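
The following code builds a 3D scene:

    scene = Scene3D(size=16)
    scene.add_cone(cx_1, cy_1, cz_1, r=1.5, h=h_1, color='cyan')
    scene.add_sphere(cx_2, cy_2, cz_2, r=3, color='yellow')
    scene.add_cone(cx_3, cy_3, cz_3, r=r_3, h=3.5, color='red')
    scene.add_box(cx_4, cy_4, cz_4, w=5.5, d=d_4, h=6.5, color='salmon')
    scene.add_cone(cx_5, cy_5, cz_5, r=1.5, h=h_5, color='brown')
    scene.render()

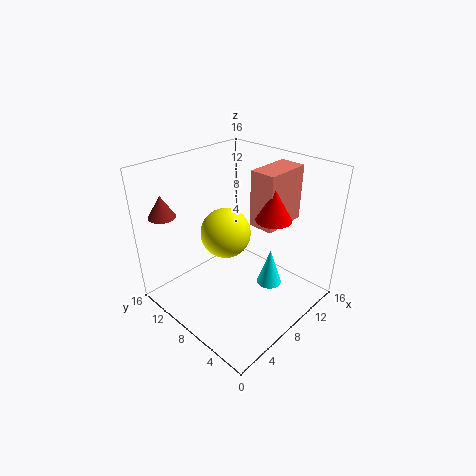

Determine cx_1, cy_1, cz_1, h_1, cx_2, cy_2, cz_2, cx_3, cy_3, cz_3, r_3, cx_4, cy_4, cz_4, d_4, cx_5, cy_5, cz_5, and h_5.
cx_1 = 11.5, cy_1 = 6, cz_1 = 1, h_1 = 4.5, cx_2 = 9, cy_2 = 11, cz_2 = 7, cx_3 = 11, cy_3 = 5.5, cz_3 = 10, r_3 = 2, cx_4 = 10.5, cy_4 = 5.5, cz_4 = 8.5, d_4 = 3, cx_5 = 2.5, cy_5 = 14, cz_5 = 10.5, h_5 = 2.5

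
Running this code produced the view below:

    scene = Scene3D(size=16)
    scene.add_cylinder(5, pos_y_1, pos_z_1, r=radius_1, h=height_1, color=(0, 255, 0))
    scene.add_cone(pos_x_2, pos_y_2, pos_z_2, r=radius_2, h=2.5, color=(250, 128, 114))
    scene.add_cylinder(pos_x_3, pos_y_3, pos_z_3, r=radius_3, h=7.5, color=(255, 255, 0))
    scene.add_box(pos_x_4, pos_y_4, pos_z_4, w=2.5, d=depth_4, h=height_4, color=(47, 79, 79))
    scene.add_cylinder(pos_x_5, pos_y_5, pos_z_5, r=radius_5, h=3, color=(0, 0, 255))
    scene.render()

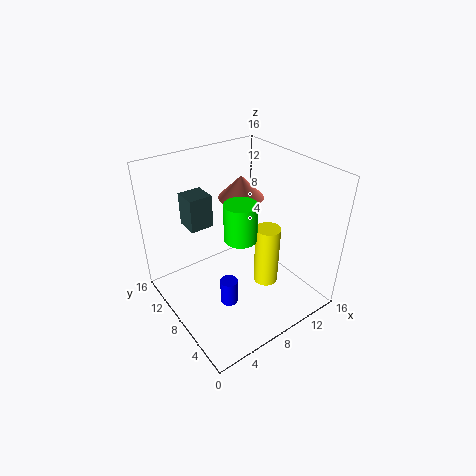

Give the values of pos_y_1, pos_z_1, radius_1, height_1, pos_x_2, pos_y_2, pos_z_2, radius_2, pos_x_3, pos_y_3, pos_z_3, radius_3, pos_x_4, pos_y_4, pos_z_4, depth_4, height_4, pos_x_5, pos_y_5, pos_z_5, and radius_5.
pos_y_1 = 3.5, pos_z_1 = 11.5, radius_1 = 1.5, height_1 = 3.5, pos_x_2 = 9.5, pos_y_2 = 9.5, pos_z_2 = 12, radius_2 = 2.5, pos_x_3 = 12, pos_y_3 = 7.5, pos_z_3 = 0.5, radius_3 = 1.5, pos_x_4 = 3, pos_y_4 = 9, pos_z_4 = 10, depth_4 = 2.5, height_4 = 3.5, pos_x_5 = 6, pos_y_5 = 7, pos_z_5 = 0.5, radius_5 = 1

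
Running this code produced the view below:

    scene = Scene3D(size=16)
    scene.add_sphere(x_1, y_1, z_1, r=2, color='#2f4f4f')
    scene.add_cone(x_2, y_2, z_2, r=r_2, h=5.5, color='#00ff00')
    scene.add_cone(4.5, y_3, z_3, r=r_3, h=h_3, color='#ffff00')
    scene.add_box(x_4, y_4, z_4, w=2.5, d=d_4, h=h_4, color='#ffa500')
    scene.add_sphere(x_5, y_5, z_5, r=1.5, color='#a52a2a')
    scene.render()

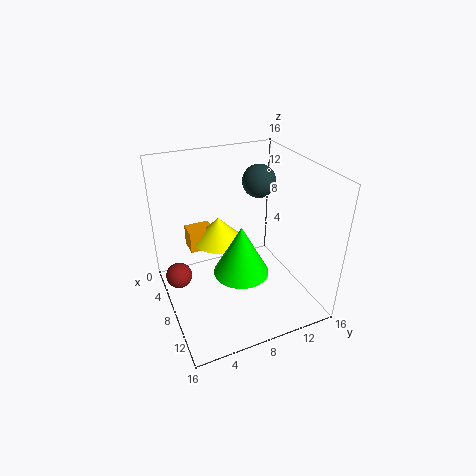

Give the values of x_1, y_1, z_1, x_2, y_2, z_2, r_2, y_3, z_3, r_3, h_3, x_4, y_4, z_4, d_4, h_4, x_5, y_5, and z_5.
x_1 = 4; y_1 = 12.5; z_1 = 12.5; x_2 = 10; y_2 = 7.5; z_2 = 5; r_2 = 3; y_3 = 7; z_3 = 6; r_3 = 3; h_3 = 3; x_4 = 2; y_4 = 3.5; z_4 = 5; d_4 = 3; h_4 = 2.5; x_5 = 5.5; y_5 = 1.5; z_5 = 3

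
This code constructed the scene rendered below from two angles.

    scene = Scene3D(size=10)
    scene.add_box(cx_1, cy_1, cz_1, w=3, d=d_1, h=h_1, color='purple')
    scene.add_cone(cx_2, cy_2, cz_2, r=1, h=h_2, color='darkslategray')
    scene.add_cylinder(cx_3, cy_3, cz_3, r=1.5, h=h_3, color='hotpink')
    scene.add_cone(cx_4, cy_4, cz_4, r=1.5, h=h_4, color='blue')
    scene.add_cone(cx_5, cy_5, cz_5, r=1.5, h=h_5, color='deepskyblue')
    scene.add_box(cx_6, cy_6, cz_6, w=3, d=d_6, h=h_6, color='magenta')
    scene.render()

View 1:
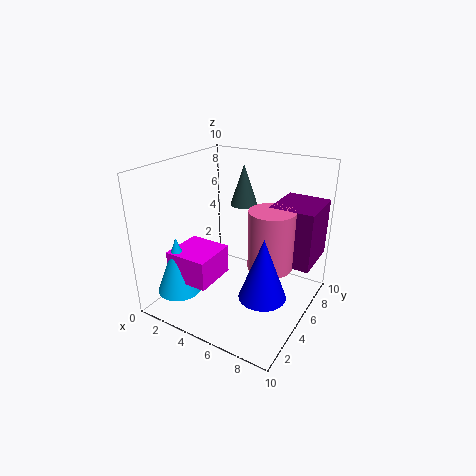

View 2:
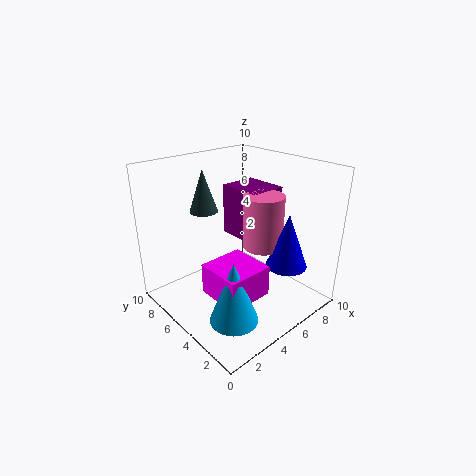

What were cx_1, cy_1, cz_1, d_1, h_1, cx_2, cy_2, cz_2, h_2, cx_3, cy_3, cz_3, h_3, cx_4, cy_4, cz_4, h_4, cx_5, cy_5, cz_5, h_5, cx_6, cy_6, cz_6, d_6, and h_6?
cx_1 = 7; cy_1 = 5.5; cz_1 = 3.5; d_1 = 3.5; h_1 = 4; cx_2 = 4; cy_2 = 7.5; cz_2 = 6.5; h_2 = 3; cx_3 = 7.5; cy_3 = 5; cz_3 = 3.5; h_3 = 4; cx_4 = 8; cy_4 = 3; cz_4 = 2.5; h_4 = 4; cx_5 = 2; cy_5 = 2; cz_5 = 1.5; h_5 = 4; cx_6 = 1.5; cy_6 = 1.5; cz_6 = 2.5; d_6 = 3; h_6 = 2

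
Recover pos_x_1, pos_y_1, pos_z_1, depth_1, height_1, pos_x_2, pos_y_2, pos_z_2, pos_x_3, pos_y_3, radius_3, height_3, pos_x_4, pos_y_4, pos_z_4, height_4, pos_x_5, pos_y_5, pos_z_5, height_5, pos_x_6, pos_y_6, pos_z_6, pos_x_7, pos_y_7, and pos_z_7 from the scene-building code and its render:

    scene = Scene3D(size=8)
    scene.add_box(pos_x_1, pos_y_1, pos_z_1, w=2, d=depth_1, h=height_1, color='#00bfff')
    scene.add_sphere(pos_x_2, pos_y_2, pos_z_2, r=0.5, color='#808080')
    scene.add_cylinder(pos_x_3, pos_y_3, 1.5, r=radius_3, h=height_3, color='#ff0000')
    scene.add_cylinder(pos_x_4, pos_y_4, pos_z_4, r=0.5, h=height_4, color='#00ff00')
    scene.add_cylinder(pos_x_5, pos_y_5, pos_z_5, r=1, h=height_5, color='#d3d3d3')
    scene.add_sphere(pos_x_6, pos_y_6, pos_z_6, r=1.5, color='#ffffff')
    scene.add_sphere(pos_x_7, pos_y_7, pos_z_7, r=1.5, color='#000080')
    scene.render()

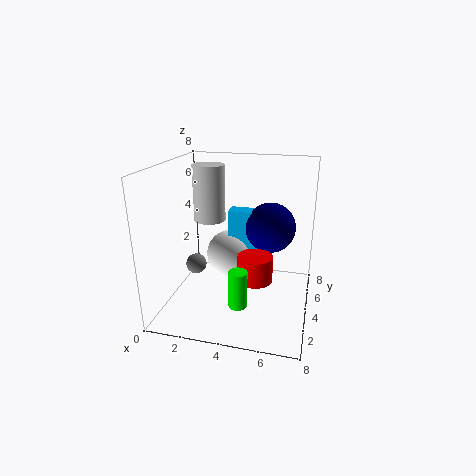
pos_x_1 = 3, pos_y_1 = 5.5, pos_z_1 = 2, depth_1 = 1, height_1 = 3, pos_x_2 = 2.5, pos_y_2 = 1.5, pos_z_2 = 3.5, pos_x_3 = 5, pos_y_3 = 4, radius_3 = 1, height_3 = 1.5, pos_x_4 = 4.5, pos_y_4 = 2, pos_z_4 = 1, height_4 = 2, pos_x_5 = 1.5, pos_y_5 = 6.5, pos_z_5 = 4, height_5 = 3.5, pos_x_6 = 3, pos_y_6 = 6, pos_z_6 = 2, pos_x_7 = 5.5, pos_y_7 = 6, pos_z_7 = 4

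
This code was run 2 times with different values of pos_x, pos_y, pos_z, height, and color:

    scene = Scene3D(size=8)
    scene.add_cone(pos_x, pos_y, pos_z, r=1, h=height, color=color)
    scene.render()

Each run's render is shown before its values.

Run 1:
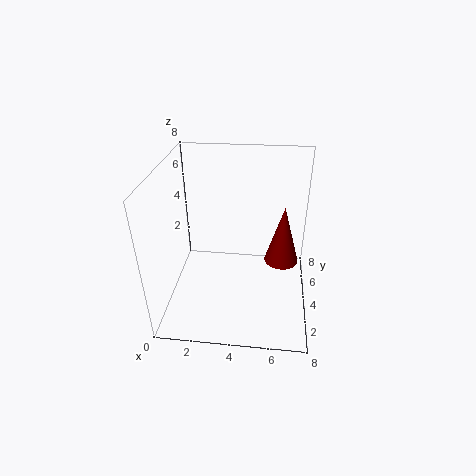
pos_x = 6.5, pos_y = 5, pos_z = 2, height = 3.5, color = 'maroon'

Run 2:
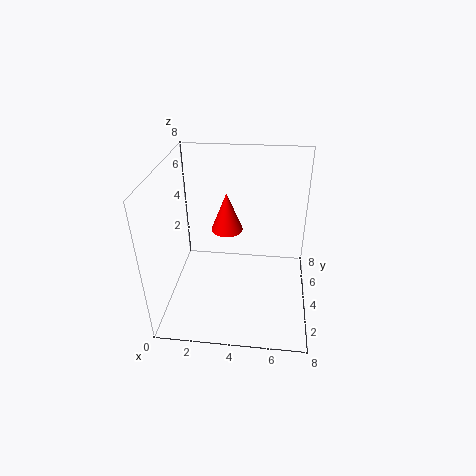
pos_x = 3, pos_y = 6.5, pos_z = 3, height = 2.5, color = 'red'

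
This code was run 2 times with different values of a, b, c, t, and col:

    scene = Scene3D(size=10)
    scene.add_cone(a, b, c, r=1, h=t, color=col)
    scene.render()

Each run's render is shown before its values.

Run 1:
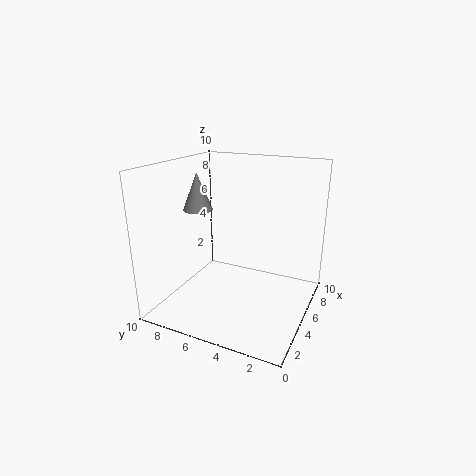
a = 4; b = 7.5; c = 7; t = 2.5; col = 'gray'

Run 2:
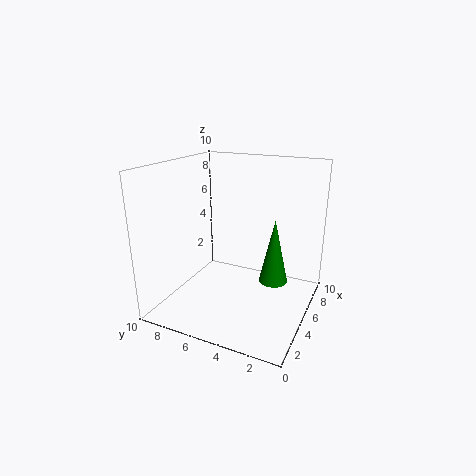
a = 5.5; b = 2.5; c = 2; t = 4.5; col = 'green'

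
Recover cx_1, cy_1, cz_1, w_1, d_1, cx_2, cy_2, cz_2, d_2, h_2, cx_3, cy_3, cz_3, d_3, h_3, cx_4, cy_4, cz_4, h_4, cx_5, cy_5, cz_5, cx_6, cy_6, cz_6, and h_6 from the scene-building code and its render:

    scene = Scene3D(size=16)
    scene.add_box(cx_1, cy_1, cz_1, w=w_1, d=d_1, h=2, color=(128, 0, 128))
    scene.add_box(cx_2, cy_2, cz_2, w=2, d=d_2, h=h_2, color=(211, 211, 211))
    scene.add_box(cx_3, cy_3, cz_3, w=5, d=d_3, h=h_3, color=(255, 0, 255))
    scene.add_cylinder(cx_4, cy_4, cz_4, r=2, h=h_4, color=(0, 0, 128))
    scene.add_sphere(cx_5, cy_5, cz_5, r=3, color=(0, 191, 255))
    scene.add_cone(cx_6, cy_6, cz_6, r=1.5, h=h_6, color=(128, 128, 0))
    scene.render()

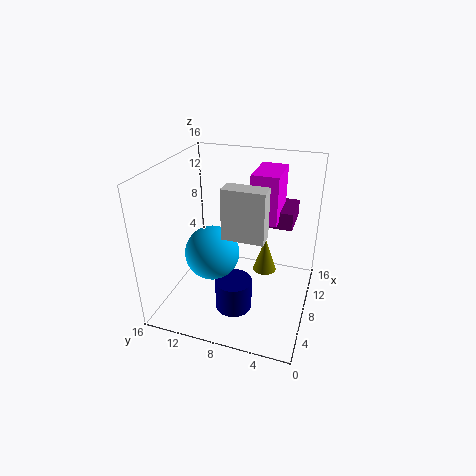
cx_1 = 10.5; cy_1 = 2.5; cz_1 = 8.5; w_1 = 4.5; d_1 = 5; cx_2 = 5.5; cy_2 = 4.5; cz_2 = 9; d_2 = 4.5; h_2 = 5.5; cx_3 = 9; cy_3 = 4; cz_3 = 9.5; d_3 = 3; h_3 = 5.5; cx_4 = 5; cy_4 = 7.5; cz_4 = 1; h_4 = 3.5; cx_5 = 6.5; cy_5 = 10.5; cz_5 = 6.5; cx_6 = 13; cy_6 = 6; cz_6 = 1; h_6 = 4.5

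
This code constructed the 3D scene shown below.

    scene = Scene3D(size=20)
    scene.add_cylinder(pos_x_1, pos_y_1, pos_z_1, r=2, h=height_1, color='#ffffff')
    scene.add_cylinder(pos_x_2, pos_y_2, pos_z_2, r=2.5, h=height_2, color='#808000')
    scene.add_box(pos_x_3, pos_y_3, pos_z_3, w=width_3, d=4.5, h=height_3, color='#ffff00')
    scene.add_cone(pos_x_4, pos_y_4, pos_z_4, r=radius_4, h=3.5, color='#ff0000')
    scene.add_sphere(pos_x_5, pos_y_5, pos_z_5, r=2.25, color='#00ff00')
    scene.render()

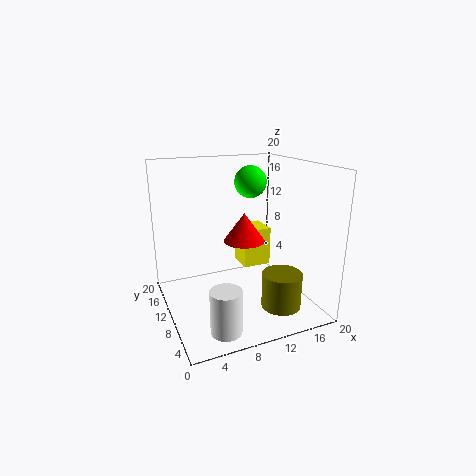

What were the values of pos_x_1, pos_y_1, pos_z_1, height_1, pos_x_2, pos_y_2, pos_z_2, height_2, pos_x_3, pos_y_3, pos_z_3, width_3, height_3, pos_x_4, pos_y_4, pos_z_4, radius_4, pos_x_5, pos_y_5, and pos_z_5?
pos_x_1 = 5.5, pos_y_1 = 3.25, pos_z_1 = 0.5, height_1 = 5.75, pos_x_2 = 12.75, pos_y_2 = 2.5, pos_z_2 = 3, height_2 = 4.5, pos_x_3 = 13.5, pos_y_3 = 15, pos_z_3 = 2.5, width_3 = 4.5, height_3 = 6.25, pos_x_4 = 8.75, pos_y_4 = 5.25, pos_z_4 = 11.5, radius_4 = 2.5, pos_x_5 = 12.75, pos_y_5 = 12, pos_z_5 = 17.25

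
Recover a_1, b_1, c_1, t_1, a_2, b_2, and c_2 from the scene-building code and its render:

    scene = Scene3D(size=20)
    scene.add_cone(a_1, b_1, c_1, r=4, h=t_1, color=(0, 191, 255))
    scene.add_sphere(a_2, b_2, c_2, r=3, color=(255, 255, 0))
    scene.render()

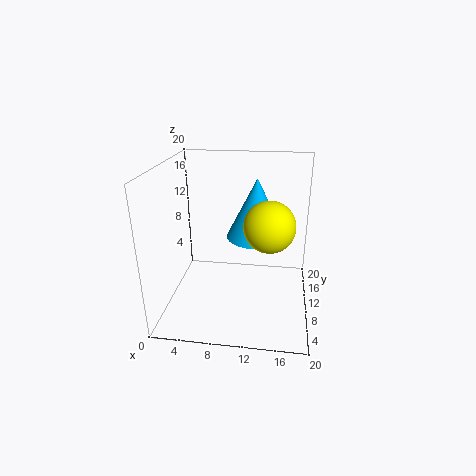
a_1 = 12.5, b_1 = 10, c_1 = 10.5, t_1 = 8, a_2 = 14.5, b_2 = 4, c_2 = 14.5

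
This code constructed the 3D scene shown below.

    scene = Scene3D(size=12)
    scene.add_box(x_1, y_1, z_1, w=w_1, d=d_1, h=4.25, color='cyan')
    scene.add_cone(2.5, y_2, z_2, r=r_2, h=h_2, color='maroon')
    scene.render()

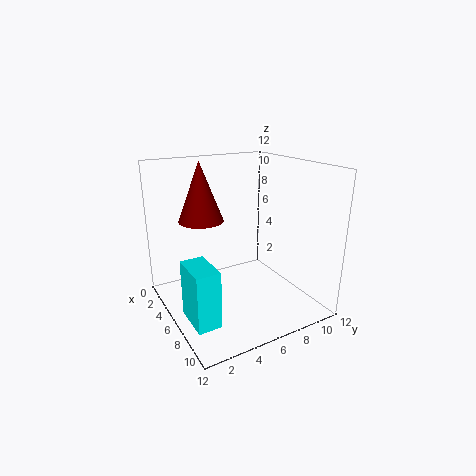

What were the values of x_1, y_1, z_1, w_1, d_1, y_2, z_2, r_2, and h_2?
x_1 = 7.75
y_1 = 0.25
z_1 = 1.75
w_1 = 3
d_1 = 1.75
y_2 = 4.25
z_2 = 6.75
r_2 = 2
h_2 = 5.25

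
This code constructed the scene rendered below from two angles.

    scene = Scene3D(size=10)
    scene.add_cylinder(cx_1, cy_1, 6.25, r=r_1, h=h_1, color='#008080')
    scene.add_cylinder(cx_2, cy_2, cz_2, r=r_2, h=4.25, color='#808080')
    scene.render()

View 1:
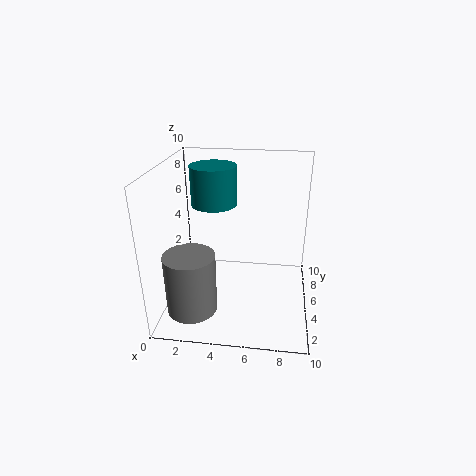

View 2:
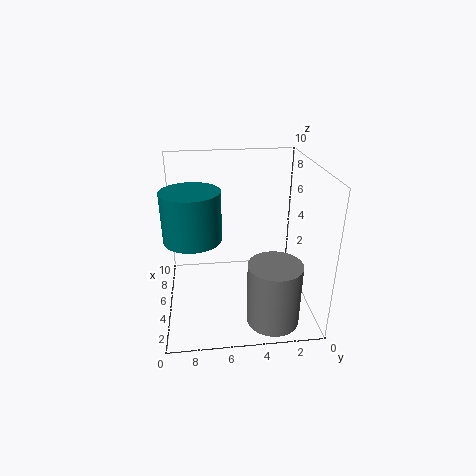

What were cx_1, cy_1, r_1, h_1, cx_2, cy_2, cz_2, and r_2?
cx_1 = 2.75, cy_1 = 8, r_1 = 1.75, h_1 = 3, cx_2 = 2, cy_2 = 3, cz_2 = 0.25, r_2 = 1.75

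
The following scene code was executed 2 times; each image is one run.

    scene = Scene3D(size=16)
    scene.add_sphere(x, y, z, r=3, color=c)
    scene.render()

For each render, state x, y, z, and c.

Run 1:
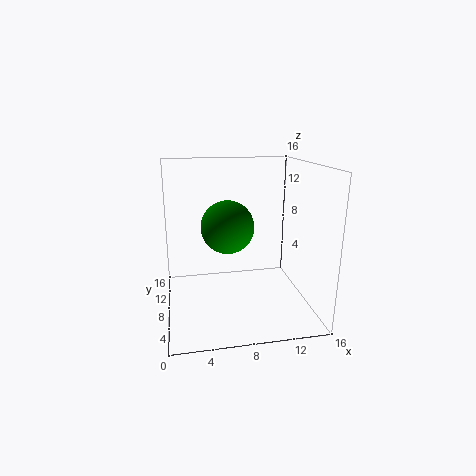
x = 7
y = 9
z = 9
c = 'green'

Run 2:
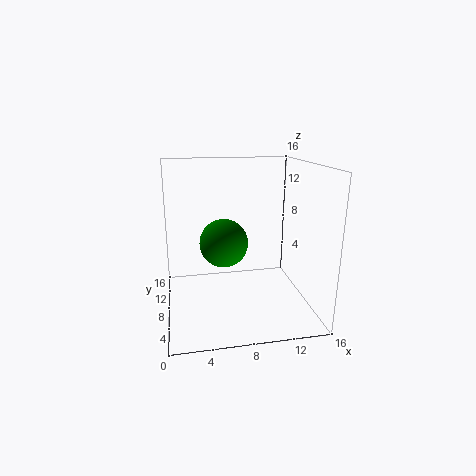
x = 7
y = 12
z = 6
c = 'green'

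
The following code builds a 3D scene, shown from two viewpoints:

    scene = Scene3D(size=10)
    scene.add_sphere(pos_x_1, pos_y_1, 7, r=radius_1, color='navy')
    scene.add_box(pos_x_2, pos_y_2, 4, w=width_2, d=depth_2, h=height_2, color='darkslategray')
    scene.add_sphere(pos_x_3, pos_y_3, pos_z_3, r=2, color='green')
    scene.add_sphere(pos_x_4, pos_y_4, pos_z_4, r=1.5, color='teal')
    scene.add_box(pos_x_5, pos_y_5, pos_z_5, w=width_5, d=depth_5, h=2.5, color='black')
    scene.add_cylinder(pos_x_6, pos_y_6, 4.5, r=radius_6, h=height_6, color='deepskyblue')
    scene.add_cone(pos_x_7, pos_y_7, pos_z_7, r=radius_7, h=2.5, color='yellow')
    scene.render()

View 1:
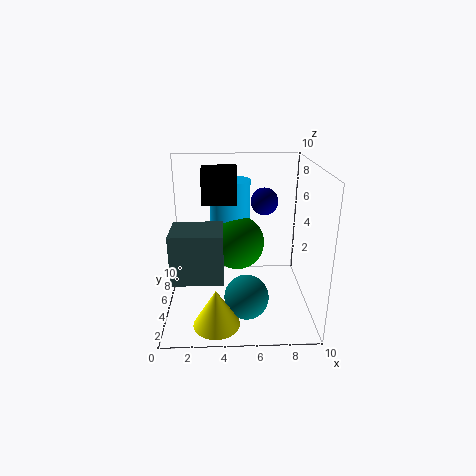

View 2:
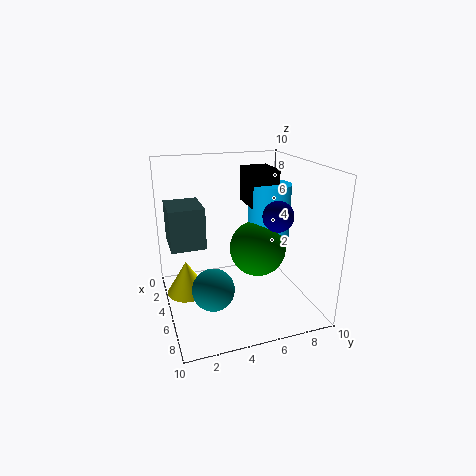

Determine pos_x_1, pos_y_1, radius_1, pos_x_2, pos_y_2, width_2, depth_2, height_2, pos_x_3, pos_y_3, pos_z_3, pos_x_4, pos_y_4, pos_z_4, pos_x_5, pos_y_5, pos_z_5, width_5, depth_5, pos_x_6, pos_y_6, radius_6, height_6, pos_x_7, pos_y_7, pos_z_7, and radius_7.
pos_x_1 = 7
pos_y_1 = 7
radius_1 = 1
pos_x_2 = 1
pos_y_2 = 0.5
width_2 = 3
depth_2 = 2.5
height_2 = 3
pos_x_3 = 5
pos_y_3 = 6.5
pos_z_3 = 4
pos_x_4 = 5.5
pos_y_4 = 3
pos_z_4 = 1.5
pos_x_5 = 2.5
pos_y_5 = 6
pos_z_5 = 7
width_5 = 2.5
depth_5 = 2
pos_x_6 = 4.5
pos_y_6 = 7.5
radius_6 = 1.5
height_6 = 4
pos_x_7 = 3.5
pos_y_7 = 1.5
pos_z_7 = 0.5
radius_7 = 1.5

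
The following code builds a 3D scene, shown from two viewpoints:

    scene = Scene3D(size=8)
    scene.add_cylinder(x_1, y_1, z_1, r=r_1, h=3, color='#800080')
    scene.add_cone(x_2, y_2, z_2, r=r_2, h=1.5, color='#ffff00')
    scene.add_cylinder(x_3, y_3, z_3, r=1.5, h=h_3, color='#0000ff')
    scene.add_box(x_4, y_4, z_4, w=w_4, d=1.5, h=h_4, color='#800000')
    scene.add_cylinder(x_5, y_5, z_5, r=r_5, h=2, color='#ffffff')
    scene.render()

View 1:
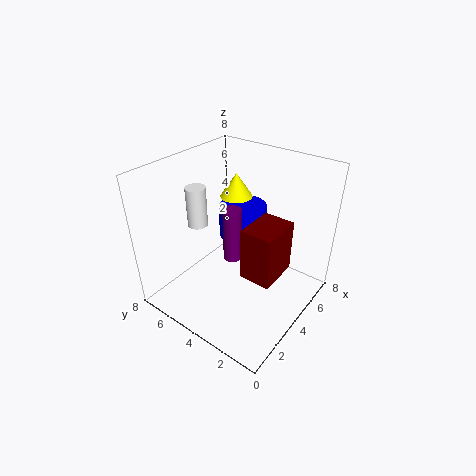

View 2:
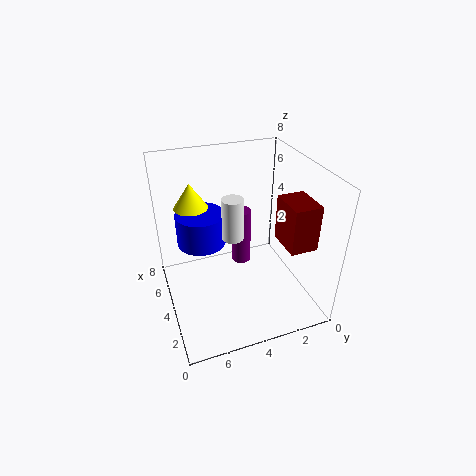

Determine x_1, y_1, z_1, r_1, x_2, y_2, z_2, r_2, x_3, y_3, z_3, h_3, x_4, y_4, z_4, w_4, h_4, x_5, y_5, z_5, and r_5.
x_1 = 3.5; y_1 = 4; z_1 = 3; r_1 = 0.5; x_2 = 6.5; y_2 = 6; z_2 = 5; r_2 = 1; x_3 = 6.5; y_3 = 5.5; z_3 = 2.5; h_3 = 2; x_4 = 1.5; y_4 = 0.5; z_4 = 4; w_4 = 2; h_4 = 2.5; x_5 = 2; y_5 = 5; z_5 = 5.5; r_5 = 0.5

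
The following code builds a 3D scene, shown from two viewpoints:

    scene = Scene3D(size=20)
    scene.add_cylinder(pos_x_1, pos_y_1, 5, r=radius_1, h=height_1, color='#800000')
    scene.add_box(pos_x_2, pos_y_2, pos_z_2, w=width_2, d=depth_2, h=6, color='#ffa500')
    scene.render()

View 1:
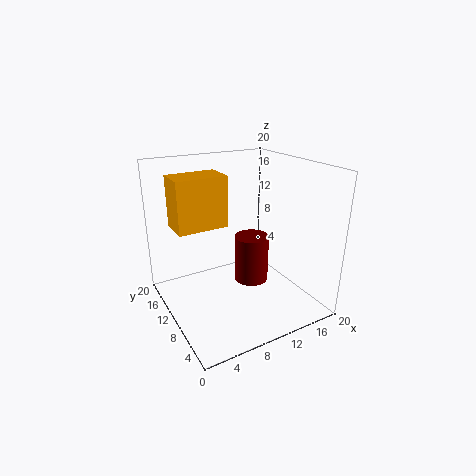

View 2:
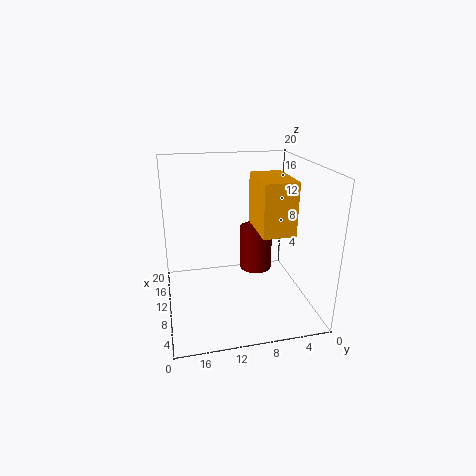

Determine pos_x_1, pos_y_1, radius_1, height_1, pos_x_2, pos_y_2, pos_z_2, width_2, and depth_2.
pos_x_1 = 10.5, pos_y_1 = 7.25, radius_1 = 2.25, height_1 = 6.25, pos_x_2 = 0.25, pos_y_2 = 5.75, pos_z_2 = 14, width_2 = 6, depth_2 = 3.75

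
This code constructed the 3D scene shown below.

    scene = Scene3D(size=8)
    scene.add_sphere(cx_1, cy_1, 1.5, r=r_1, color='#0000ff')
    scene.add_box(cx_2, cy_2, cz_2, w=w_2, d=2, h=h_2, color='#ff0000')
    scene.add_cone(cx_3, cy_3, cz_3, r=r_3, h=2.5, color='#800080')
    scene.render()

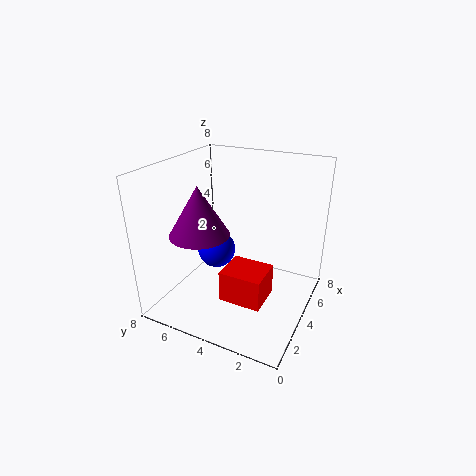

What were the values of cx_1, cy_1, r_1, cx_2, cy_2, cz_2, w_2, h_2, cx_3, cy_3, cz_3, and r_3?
cx_1 = 6.25
cy_1 = 6.75
r_1 = 1.25
cx_2 = 0.5
cy_2 = 1.25
cz_2 = 2.5
w_2 = 1.75
h_2 = 1.5
cx_3 = 1.75
cy_3 = 5
cz_3 = 5
r_3 = 1.5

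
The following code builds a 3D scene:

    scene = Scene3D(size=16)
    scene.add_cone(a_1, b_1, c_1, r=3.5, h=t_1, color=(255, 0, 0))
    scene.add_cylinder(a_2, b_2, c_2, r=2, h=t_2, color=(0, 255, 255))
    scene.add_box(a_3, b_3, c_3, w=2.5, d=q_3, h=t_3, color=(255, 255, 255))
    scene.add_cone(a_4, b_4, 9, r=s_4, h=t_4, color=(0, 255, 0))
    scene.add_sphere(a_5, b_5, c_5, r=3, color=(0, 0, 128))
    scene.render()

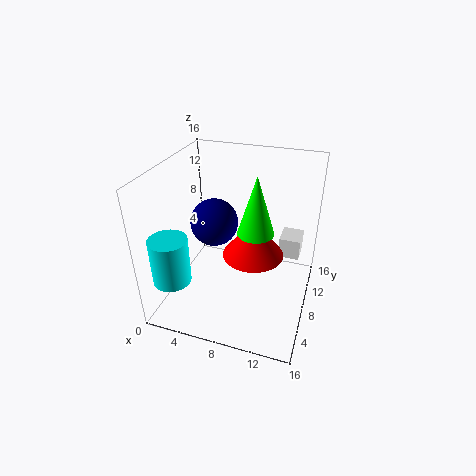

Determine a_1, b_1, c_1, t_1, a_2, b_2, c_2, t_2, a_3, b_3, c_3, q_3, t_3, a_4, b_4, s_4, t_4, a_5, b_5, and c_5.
a_1 = 9.5
b_1 = 9
c_1 = 5.5
t_1 = 4.5
a_2 = 2.5
b_2 = 2.5
c_2 = 5
t_2 = 5
a_3 = 12
b_3 = 11.5
c_3 = 4
q_3 = 3
t_3 = 2.5
a_4 = 10
b_4 = 8
s_4 = 2
t_4 = 6.5
a_5 = 3.5
b_5 = 12
c_5 = 7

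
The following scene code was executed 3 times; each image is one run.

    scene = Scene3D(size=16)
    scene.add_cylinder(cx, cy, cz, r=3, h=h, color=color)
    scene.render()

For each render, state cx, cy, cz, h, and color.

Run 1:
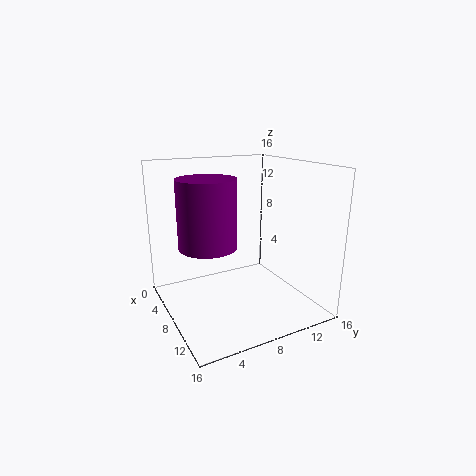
cx = 9, cy = 4, cz = 8, h = 7, color = 'purple'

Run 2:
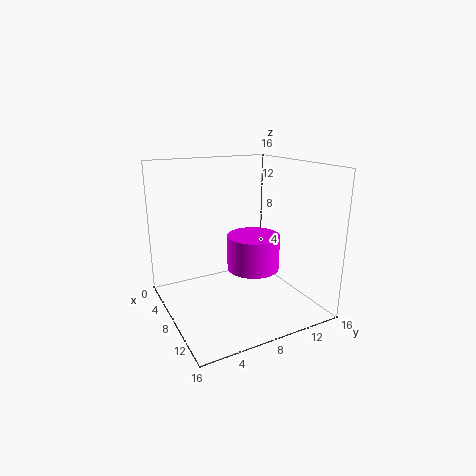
cx = 8, cy = 10, cz = 4, h = 4, color = 'magenta'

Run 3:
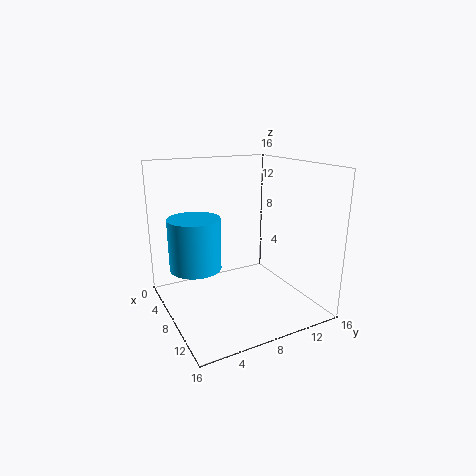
cx = 5, cy = 4, cz = 4, h = 6, color = 'deepskyblue'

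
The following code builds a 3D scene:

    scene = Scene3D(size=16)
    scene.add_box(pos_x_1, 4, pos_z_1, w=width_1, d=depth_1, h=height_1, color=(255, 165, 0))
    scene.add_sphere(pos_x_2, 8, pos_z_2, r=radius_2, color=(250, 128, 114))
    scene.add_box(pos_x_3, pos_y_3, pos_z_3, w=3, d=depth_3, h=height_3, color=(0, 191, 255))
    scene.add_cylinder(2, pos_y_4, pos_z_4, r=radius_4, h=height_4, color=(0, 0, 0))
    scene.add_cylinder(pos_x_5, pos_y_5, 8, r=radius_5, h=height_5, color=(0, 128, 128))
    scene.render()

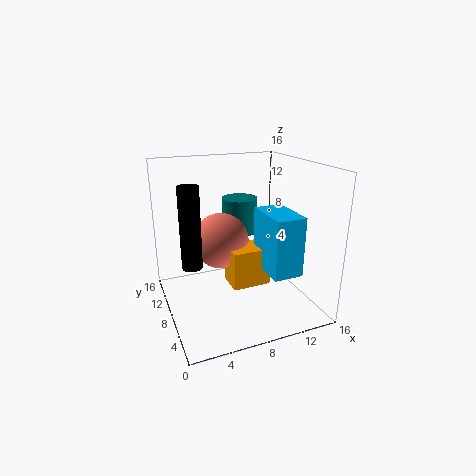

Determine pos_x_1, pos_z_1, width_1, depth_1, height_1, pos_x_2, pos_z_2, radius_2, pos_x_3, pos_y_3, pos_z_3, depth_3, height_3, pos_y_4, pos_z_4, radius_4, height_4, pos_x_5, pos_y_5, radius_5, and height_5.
pos_x_1 = 6; pos_z_1 = 4; width_1 = 4; depth_1 = 3; height_1 = 4; pos_x_2 = 6; pos_z_2 = 8; radius_2 = 3; pos_x_3 = 9; pos_y_3 = 1; pos_z_3 = 6; depth_3 = 5; height_3 = 6; pos_y_4 = 5; pos_z_4 = 7; radius_4 = 1; height_4 = 8; pos_x_5 = 9; pos_y_5 = 10; radius_5 = 2; height_5 = 4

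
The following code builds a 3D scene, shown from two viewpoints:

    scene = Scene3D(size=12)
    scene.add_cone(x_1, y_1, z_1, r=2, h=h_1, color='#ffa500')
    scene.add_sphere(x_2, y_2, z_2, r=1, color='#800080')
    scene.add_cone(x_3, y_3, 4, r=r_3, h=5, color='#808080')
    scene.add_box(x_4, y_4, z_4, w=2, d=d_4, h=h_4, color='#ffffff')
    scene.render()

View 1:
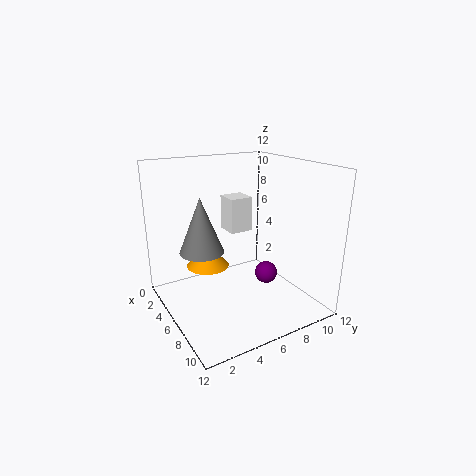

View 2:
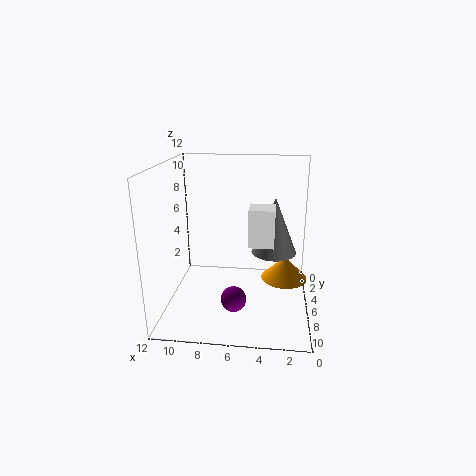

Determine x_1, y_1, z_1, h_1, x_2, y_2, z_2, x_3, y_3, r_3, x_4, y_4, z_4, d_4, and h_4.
x_1 = 2
y_1 = 5
z_1 = 2
h_1 = 2
x_2 = 6
y_2 = 9
z_2 = 2
x_3 = 3
y_3 = 4
r_3 = 2
x_4 = 3
y_4 = 6
z_4 = 6
d_4 = 2
h_4 = 3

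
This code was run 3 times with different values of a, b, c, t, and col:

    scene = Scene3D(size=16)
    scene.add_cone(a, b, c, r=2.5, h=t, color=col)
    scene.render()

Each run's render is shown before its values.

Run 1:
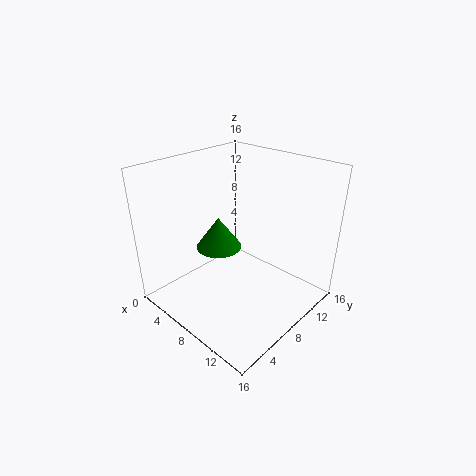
a = 6.5, b = 6.5, c = 7, t = 3.5, col = 'green'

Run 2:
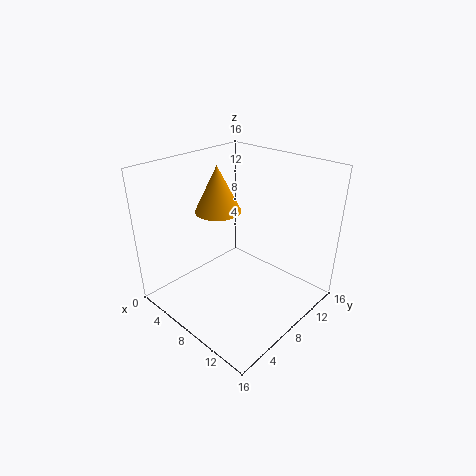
a = 6, b = 7, c = 11, t = 5, col = 'orange'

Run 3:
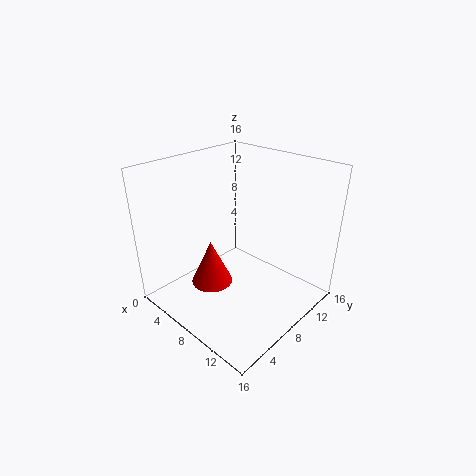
a = 4.5, b = 7, c = 1, t = 5.5, col = 'red'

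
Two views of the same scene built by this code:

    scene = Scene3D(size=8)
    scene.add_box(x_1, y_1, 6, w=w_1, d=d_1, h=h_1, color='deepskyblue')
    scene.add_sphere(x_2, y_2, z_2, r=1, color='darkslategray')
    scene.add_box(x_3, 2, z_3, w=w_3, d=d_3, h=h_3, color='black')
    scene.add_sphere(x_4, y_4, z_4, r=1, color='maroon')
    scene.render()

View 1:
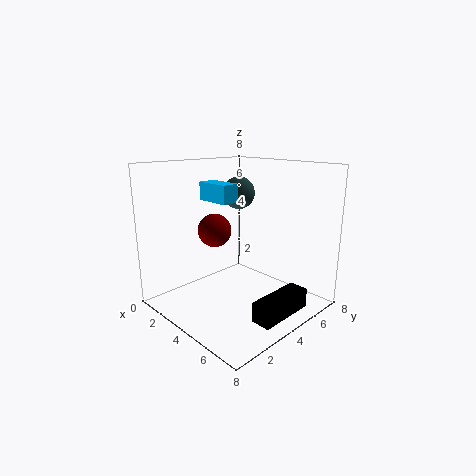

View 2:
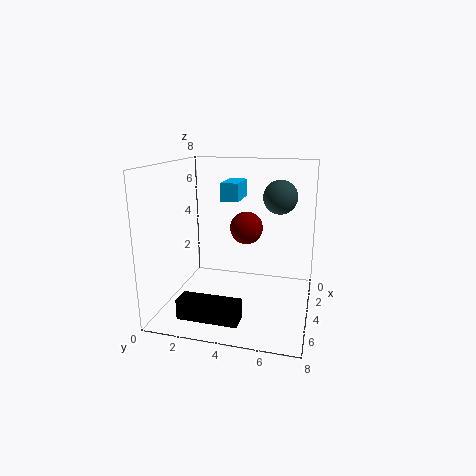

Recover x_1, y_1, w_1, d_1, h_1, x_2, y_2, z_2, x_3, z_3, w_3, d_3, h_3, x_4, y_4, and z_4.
x_1 = 2; y_1 = 3; w_1 = 2; d_1 = 1; h_1 = 1; x_2 = 2; y_2 = 6; z_2 = 6; x_3 = 7; z_3 = 1; w_3 = 1; d_3 = 3; h_3 = 1; x_4 = 2; y_4 = 4; z_4 = 4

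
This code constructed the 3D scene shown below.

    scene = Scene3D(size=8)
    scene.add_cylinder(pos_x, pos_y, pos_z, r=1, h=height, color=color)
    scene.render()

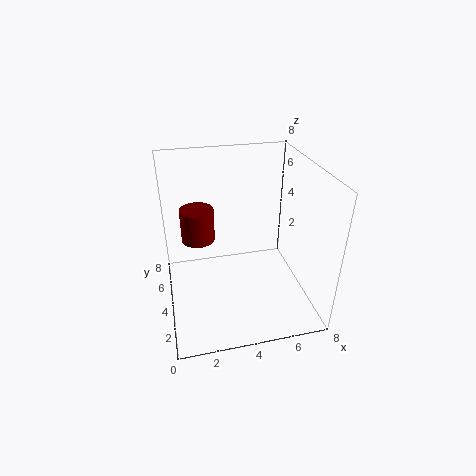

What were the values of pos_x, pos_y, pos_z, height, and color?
pos_x = 2; pos_y = 6; pos_z = 3; height = 2; color = 'maroon'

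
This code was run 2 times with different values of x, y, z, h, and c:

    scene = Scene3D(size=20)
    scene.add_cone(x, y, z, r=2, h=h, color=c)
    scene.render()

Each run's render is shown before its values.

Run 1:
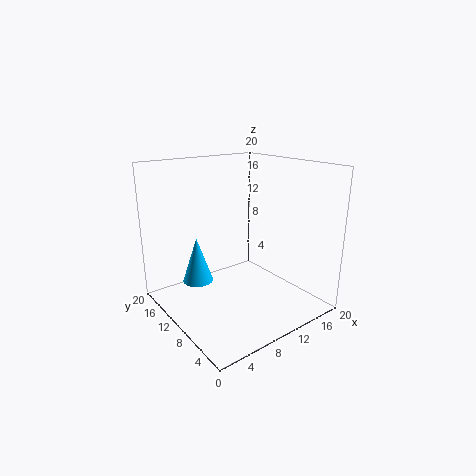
x = 4
y = 11
z = 5
h = 6
c = 'deepskyblue'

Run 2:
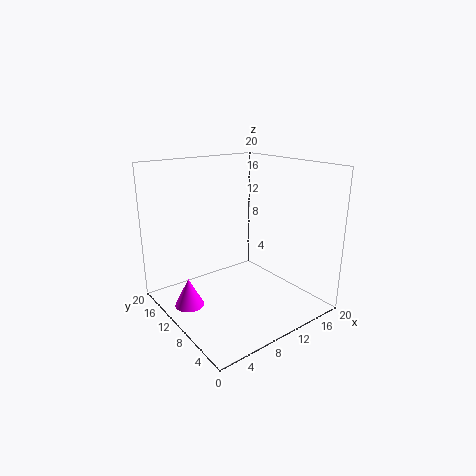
x = 3
y = 12
z = 1
h = 4
c = 'magenta'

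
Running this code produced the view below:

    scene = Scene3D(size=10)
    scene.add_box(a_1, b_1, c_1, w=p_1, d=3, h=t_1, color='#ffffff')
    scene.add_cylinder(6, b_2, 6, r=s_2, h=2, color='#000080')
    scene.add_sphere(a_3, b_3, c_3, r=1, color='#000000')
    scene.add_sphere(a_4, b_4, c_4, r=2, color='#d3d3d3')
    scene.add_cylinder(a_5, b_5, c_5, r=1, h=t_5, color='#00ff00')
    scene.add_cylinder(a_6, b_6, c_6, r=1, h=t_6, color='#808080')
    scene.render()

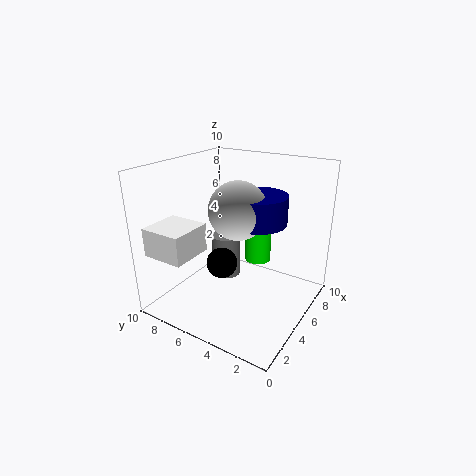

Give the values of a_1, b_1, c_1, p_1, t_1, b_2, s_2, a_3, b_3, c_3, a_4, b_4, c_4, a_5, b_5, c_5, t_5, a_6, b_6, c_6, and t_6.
a_1 = 1
b_1 = 7
c_1 = 4
p_1 = 3
t_1 = 2
b_2 = 4
s_2 = 2
a_3 = 3
b_3 = 5
c_3 = 4
a_4 = 5
b_4 = 5
c_4 = 7
a_5 = 8
b_5 = 5
c_5 = 2
t_5 = 3
a_6 = 5
b_6 = 6
c_6 = 2
t_6 = 3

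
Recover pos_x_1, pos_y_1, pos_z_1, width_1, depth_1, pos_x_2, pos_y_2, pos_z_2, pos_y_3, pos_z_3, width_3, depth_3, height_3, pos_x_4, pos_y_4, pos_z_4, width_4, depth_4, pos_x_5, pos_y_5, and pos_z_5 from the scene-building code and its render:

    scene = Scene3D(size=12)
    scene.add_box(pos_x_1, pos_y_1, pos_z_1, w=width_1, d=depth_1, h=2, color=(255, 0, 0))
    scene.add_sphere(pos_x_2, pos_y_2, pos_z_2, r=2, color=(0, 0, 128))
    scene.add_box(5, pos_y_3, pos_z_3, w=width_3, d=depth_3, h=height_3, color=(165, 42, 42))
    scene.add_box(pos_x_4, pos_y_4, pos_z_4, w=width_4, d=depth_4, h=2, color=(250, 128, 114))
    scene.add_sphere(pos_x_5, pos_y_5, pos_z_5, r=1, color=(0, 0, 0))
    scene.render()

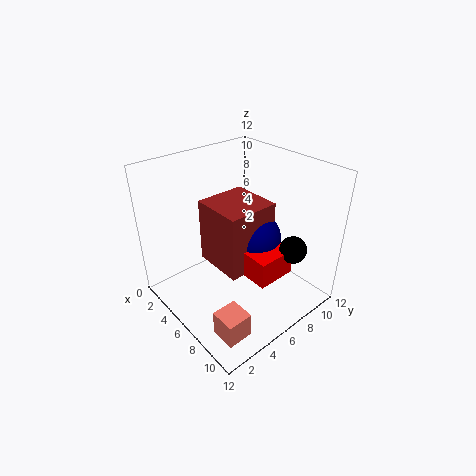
pos_x_1 = 9; pos_y_1 = 4; pos_z_1 = 5; width_1 = 2; depth_1 = 3; pos_x_2 = 8; pos_y_2 = 6; pos_z_2 = 7; pos_y_3 = 3; pos_z_3 = 5; width_3 = 4; depth_3 = 4; height_3 = 5; pos_x_4 = 9; pos_y_4 = 1; pos_z_4 = 1; width_4 = 2; depth_4 = 2; pos_x_5 = 11; pos_y_5 = 7; pos_z_5 = 7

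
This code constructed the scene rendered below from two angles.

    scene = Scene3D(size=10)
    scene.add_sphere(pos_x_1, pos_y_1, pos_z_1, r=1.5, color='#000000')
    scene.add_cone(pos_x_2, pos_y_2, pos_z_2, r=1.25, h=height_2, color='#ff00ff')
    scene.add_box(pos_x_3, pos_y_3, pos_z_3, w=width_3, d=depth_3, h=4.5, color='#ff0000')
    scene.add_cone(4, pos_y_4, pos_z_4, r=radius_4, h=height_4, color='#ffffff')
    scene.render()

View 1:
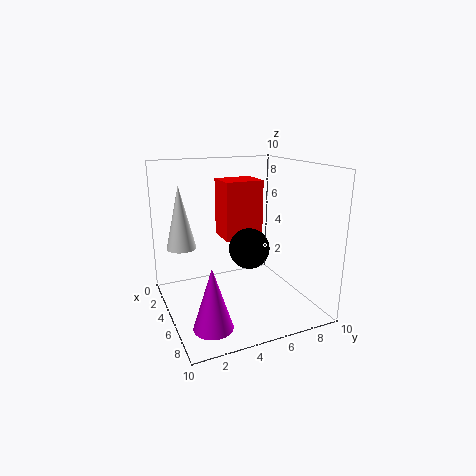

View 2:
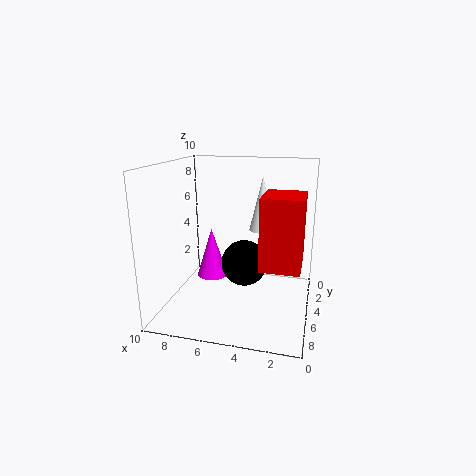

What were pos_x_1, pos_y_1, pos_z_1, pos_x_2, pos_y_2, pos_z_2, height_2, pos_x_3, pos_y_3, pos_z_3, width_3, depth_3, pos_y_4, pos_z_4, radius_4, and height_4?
pos_x_1 = 4.25, pos_y_1 = 6.25, pos_z_1 = 3.75, pos_x_2 = 8, pos_y_2 = 2, pos_z_2 = 0.5, height_2 = 4, pos_x_3 = 0.5, pos_y_3 = 5, pos_z_3 = 4, width_3 = 2.5, depth_3 = 3, pos_y_4 = 1.25, pos_z_4 = 4.5, radius_4 = 1, height_4 = 4.25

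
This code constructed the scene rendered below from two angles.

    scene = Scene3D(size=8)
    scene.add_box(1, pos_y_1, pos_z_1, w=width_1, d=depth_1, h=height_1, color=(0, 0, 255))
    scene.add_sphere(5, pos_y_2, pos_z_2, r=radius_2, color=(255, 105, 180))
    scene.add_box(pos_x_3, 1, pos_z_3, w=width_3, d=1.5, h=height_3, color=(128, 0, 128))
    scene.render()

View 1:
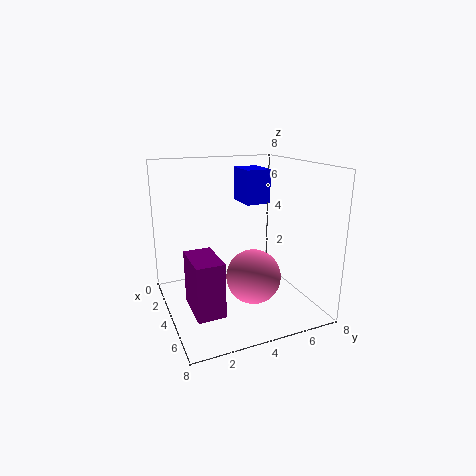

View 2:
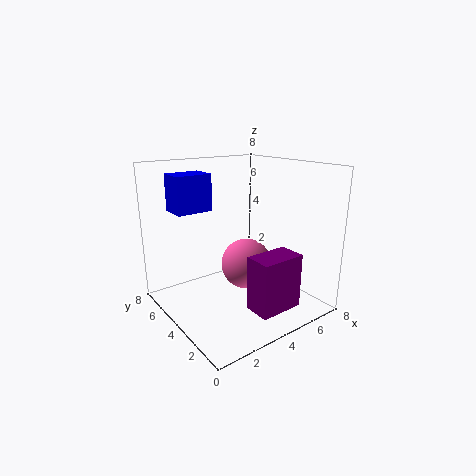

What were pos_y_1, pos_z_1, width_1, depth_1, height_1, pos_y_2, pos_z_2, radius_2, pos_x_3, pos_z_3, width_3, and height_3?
pos_y_1 = 5; pos_z_1 = 5.5; width_1 = 2; depth_1 = 1.5; height_1 = 2; pos_y_2 = 4.5; pos_z_2 = 2; radius_2 = 1.5; pos_x_3 = 3.5; pos_z_3 = 0.5; width_3 = 2.5; height_3 = 3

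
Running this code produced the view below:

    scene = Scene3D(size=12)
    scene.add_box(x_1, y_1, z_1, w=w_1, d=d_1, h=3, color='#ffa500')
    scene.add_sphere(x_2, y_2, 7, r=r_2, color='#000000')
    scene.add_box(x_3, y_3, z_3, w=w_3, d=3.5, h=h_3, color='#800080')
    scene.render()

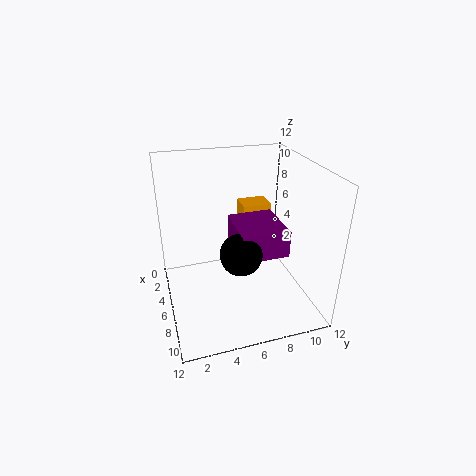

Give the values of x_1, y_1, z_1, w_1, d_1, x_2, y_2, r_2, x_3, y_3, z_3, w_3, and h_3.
x_1 = 2.5; y_1 = 7; z_1 = 5; w_1 = 2; d_1 = 2.5; x_2 = 10; y_2 = 5; r_2 = 1.5; x_3 = 6.5; y_3 = 5; z_3 = 6.5; w_3 = 4; h_3 = 2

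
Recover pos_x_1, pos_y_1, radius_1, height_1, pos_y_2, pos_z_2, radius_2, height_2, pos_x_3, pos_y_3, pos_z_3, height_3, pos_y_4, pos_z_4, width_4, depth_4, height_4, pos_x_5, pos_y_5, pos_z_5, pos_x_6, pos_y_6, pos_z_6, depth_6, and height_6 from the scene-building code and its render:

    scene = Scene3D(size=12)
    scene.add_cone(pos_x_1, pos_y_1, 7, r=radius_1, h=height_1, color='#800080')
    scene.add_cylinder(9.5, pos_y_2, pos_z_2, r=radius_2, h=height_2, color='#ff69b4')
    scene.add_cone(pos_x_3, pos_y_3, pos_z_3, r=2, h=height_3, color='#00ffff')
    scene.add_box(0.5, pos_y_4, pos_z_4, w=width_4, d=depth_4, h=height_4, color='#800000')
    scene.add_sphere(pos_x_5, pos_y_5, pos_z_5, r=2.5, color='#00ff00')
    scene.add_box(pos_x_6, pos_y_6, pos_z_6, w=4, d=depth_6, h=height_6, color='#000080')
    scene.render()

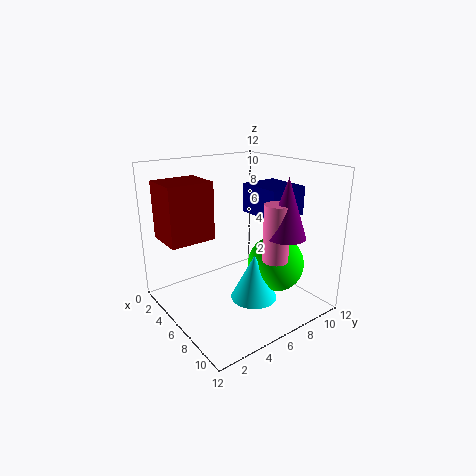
pos_x_1 = 10, pos_y_1 = 7.5, radius_1 = 1.5, height_1 = 4.5, pos_y_2 = 7, pos_z_2 = 5, radius_2 = 1, height_2 = 4.5, pos_x_3 = 7, pos_y_3 = 7, pos_z_3 = 0.5, height_3 = 4, pos_y_4 = 1, pos_z_4 = 5.5, width_4 = 3.5, depth_4 = 4, height_4 = 5, pos_x_5 = 7, pos_y_5 = 9.5, pos_z_5 = 3, pos_x_6 = 4, pos_y_6 = 8, pos_z_6 = 7.5, depth_6 = 3.5, height_6 = 2.5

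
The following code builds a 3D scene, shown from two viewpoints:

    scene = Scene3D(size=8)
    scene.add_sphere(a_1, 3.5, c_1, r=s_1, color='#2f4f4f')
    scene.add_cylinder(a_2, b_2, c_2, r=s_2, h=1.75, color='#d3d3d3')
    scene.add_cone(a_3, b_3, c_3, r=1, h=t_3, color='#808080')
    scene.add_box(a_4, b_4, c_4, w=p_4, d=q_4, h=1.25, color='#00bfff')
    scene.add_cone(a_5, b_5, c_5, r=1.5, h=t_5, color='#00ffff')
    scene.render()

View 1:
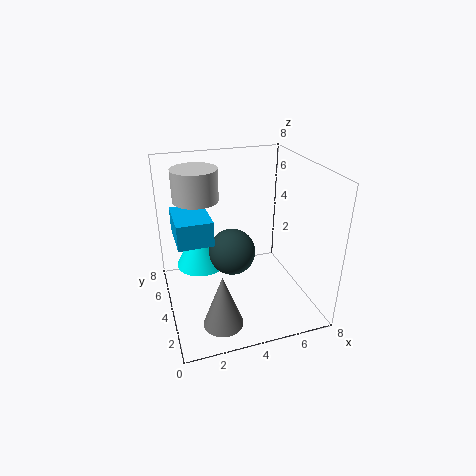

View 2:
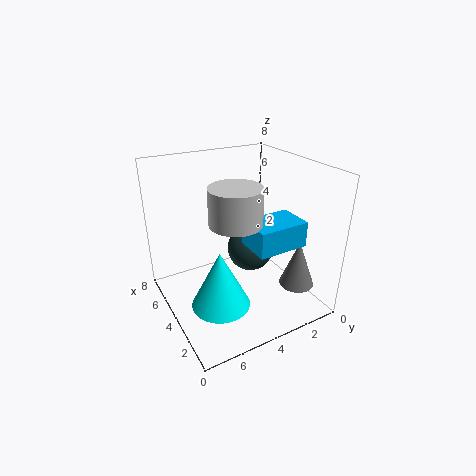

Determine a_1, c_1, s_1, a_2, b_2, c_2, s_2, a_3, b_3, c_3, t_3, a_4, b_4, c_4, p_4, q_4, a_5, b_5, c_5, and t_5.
a_1 = 3.5
c_1 = 3.5
s_1 = 1.25
a_2 = 2
b_2 = 5.25
c_2 = 6
s_2 = 1.25
a_3 = 2.25
b_3 = 1
c_3 = 1
t_3 = 2.75
a_4 = 0.5
b_4 = 2.25
c_4 = 4.75
p_4 = 1.75
q_4 = 2.5
a_5 = 2.25
b_5 = 6
c_5 = 1.5
t_5 = 3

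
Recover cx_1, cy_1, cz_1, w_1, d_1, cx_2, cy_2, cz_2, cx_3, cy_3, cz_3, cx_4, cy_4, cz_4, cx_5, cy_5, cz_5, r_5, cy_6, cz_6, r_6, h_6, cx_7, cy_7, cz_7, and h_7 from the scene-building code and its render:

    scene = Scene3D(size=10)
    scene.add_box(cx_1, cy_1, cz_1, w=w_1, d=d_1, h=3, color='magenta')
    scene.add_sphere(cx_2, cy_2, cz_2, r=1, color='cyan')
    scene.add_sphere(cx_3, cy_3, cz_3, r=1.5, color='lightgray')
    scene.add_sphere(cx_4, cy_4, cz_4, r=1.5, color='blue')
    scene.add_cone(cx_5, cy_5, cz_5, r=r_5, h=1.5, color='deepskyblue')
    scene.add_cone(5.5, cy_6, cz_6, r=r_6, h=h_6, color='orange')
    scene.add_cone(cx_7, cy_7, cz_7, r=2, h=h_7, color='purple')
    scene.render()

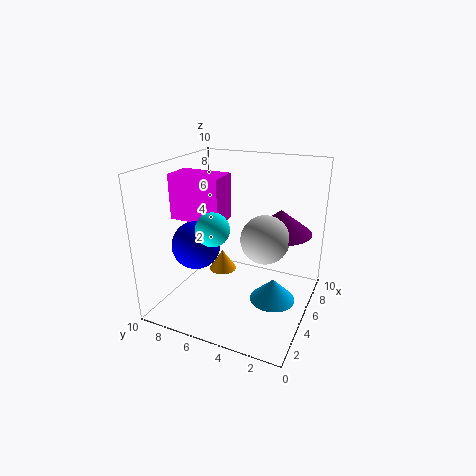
cx_1 = 3, cy_1 = 5.5, cz_1 = 6.5, w_1 = 2, d_1 = 3.5, cx_2 = 1.5, cy_2 = 5, cz_2 = 7, cx_3 = 3.5, cy_3 = 2.5, cz_3 = 6, cx_4 = 2, cy_4 = 6.5, cz_4 = 5.5, cx_5 = 4, cy_5 = 2, cz_5 = 1.5, r_5 = 1.5, cy_6 = 6.5, cz_6 = 2, r_6 = 1, h_6 = 1.5, cx_7 = 5, cy_7 = 2, cz_7 = 6, h_7 = 1.5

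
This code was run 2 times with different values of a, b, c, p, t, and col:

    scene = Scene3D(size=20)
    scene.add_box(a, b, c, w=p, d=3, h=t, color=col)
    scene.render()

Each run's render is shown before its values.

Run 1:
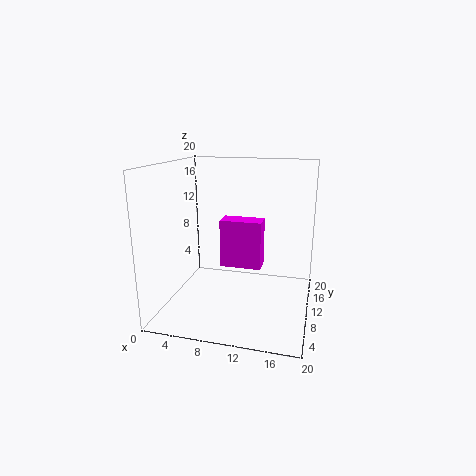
a = 7
b = 11
c = 5
p = 6
t = 7
col = 'magenta'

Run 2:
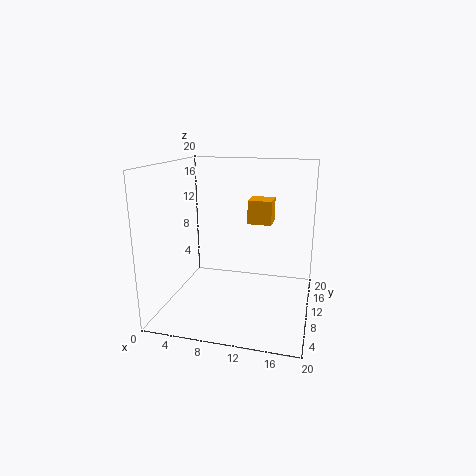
a = 12
b = 7
c = 13
p = 3
t = 3
col = 'orange'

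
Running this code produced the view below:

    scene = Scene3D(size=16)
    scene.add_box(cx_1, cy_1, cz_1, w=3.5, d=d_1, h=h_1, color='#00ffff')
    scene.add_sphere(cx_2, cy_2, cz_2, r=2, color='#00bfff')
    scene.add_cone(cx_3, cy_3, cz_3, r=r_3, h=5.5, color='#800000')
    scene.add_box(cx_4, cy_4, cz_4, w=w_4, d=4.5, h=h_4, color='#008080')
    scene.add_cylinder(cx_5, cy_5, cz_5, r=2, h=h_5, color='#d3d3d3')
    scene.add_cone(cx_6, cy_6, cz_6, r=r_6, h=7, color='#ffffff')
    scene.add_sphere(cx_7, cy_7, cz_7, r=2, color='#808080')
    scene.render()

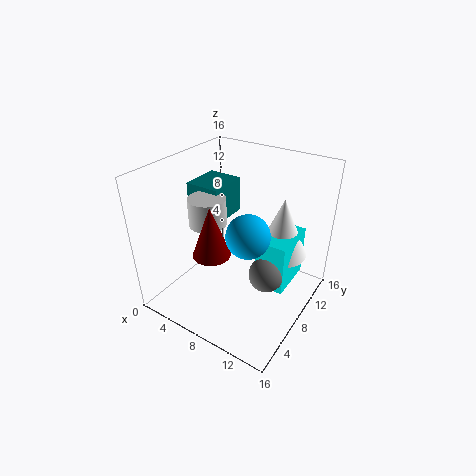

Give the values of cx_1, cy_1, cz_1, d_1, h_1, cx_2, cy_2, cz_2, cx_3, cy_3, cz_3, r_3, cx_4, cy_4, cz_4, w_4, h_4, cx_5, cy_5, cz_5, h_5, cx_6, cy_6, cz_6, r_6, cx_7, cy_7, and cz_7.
cx_1 = 10
cy_1 = 8.5
cz_1 = 2
d_1 = 5.5
h_1 = 6
cx_2 = 12
cy_2 = 3.5
cz_2 = 12
cx_3 = 7
cy_3 = 4.5
cz_3 = 7.5
r_3 = 2
cx_4 = 2
cy_4 = 7
cz_4 = 9.5
w_4 = 4
h_4 = 4
cx_5 = 5.5
cy_5 = 6
cz_5 = 10
h_5 = 3
cx_6 = 11.5
cy_6 = 12
cz_6 = 5
r_6 = 3
cx_7 = 11.5
cy_7 = 8.5
cz_7 = 4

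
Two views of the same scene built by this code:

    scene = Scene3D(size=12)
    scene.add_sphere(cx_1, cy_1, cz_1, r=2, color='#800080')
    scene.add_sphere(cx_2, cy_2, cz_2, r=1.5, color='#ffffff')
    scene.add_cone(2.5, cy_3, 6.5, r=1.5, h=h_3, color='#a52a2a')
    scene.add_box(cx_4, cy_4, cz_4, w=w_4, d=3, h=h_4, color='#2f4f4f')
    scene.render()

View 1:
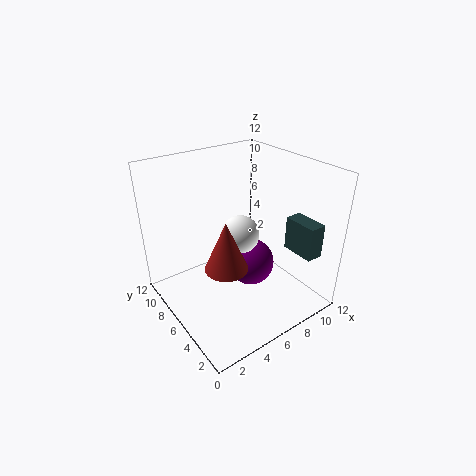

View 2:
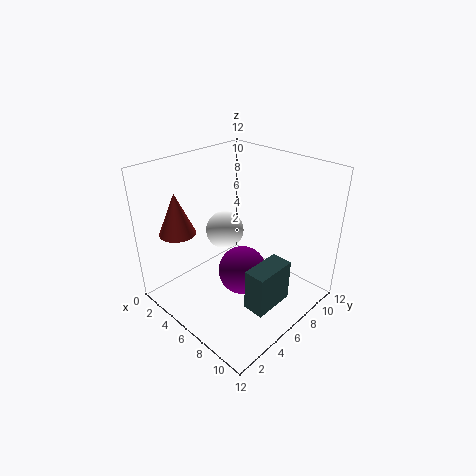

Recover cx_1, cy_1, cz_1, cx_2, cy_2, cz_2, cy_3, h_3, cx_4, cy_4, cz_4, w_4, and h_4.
cx_1 = 7; cy_1 = 5.5; cz_1 = 3.5; cx_2 = 5.5; cy_2 = 5; cz_2 = 7; cy_3 = 2.5; h_3 = 3.5; cx_4 = 10.5; cy_4 = 2; cz_4 = 4; w_4 = 1.5; h_4 = 3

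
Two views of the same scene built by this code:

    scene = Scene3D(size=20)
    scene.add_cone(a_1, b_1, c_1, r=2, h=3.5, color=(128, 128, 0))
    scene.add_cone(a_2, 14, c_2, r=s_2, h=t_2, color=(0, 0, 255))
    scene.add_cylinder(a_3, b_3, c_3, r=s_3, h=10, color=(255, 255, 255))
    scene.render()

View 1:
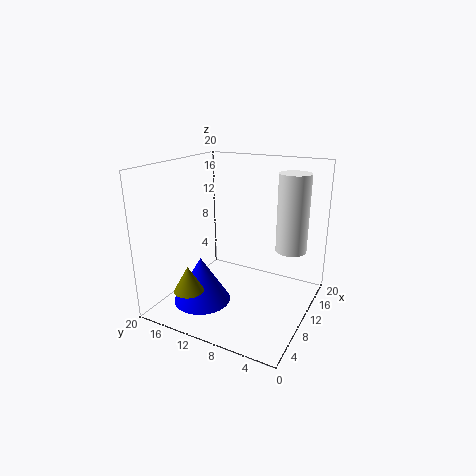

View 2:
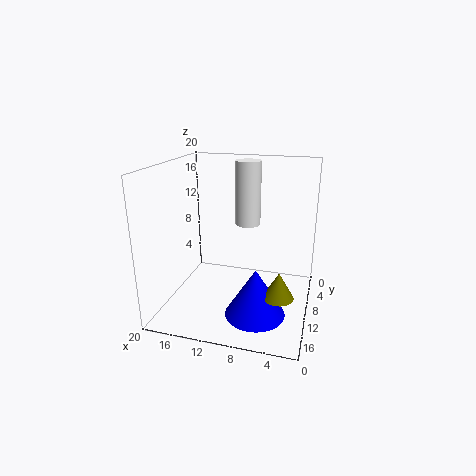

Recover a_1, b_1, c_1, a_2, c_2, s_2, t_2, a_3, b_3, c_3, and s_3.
a_1 = 3.5
b_1 = 14
c_1 = 4
a_2 = 6.5
c_2 = 1
s_2 = 4
t_2 = 6.5
a_3 = 10.5
b_3 = 2.5
c_3 = 9.5
s_3 = 2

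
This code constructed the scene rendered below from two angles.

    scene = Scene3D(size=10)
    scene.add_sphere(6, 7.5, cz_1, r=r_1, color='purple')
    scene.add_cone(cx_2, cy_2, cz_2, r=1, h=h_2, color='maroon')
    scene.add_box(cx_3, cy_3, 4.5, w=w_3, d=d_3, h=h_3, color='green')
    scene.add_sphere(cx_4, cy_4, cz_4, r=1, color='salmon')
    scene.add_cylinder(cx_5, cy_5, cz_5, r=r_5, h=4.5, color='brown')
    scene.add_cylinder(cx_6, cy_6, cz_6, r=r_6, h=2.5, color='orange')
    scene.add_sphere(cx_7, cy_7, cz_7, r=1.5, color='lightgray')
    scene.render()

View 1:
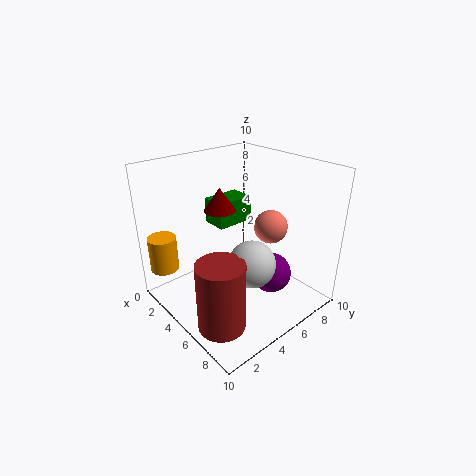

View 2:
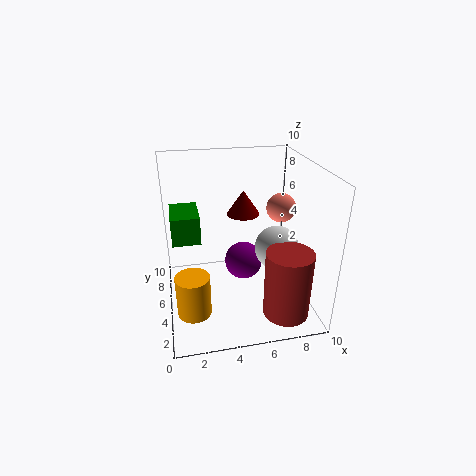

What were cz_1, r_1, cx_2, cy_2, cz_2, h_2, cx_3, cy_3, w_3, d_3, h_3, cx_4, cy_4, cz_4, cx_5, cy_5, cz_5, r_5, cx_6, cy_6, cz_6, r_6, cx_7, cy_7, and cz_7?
cz_1 = 1.5
r_1 = 1.5
cx_2 = 5
cy_2 = 3.5
cz_2 = 7.5
h_2 = 1.5
cx_3 = 0.5
cy_3 = 5.5
w_3 = 2
d_3 = 3
h_3 = 2
cx_4 = 8
cy_4 = 5
cz_4 = 7
cx_5 = 7.5
cy_5 = 1.5
cz_5 = 1
r_5 = 1.5
cx_6 = 1.5
cy_6 = 1
cz_6 = 2.5
r_6 = 1
cx_7 = 7.5
cy_7 = 4
cz_7 = 4.5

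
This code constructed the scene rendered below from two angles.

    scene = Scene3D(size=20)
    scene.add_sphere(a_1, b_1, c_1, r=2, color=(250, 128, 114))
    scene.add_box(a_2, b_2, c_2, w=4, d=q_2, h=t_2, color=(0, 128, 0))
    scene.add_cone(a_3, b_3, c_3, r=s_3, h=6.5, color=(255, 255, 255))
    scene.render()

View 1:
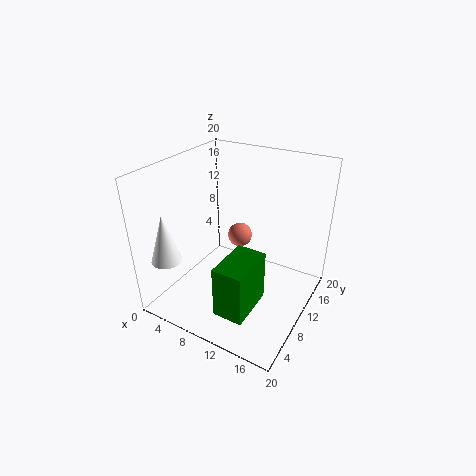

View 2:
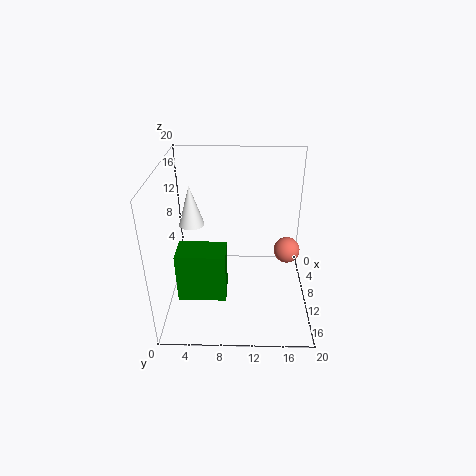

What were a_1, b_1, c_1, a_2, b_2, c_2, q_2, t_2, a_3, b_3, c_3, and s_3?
a_1 = 6; b_1 = 17.5; c_1 = 5.5; a_2 = 11; b_2 = 2; c_2 = 3; q_2 = 6.5; t_2 = 7; a_3 = 3.5; b_3 = 2.5; c_3 = 8.5; s_3 = 2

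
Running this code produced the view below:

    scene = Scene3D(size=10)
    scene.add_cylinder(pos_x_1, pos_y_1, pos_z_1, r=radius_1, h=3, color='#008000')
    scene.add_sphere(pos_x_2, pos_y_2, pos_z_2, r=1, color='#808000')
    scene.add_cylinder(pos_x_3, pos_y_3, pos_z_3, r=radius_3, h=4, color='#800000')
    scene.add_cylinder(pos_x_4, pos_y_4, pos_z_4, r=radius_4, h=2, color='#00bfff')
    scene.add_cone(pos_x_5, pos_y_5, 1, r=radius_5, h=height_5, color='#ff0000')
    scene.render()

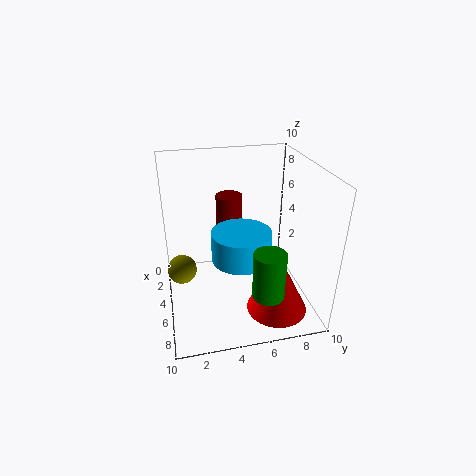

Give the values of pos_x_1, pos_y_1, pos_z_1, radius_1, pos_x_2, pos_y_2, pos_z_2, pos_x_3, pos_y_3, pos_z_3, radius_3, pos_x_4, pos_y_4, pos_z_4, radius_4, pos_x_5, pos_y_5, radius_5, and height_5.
pos_x_1 = 9
pos_y_1 = 6
pos_z_1 = 3
radius_1 = 1
pos_x_2 = 5
pos_y_2 = 1
pos_z_2 = 3
pos_x_3 = 2
pos_y_3 = 5
pos_z_3 = 3
radius_3 = 1
pos_x_4 = 6
pos_y_4 = 5
pos_z_4 = 4
radius_4 = 2
pos_x_5 = 8
pos_y_5 = 7
radius_5 = 2
height_5 = 4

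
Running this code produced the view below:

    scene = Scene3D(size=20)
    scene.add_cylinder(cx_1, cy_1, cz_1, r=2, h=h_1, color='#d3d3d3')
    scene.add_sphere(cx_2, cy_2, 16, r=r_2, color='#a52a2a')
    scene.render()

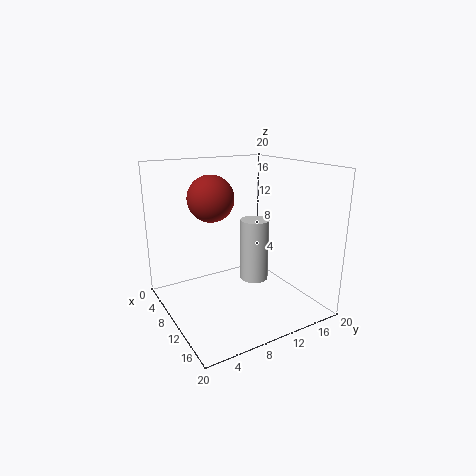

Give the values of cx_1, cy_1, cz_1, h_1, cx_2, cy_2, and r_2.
cx_1 = 10.75
cy_1 = 12.25
cz_1 = 3.75
h_1 = 8.75
cx_2 = 10
cy_2 = 6
r_2 = 3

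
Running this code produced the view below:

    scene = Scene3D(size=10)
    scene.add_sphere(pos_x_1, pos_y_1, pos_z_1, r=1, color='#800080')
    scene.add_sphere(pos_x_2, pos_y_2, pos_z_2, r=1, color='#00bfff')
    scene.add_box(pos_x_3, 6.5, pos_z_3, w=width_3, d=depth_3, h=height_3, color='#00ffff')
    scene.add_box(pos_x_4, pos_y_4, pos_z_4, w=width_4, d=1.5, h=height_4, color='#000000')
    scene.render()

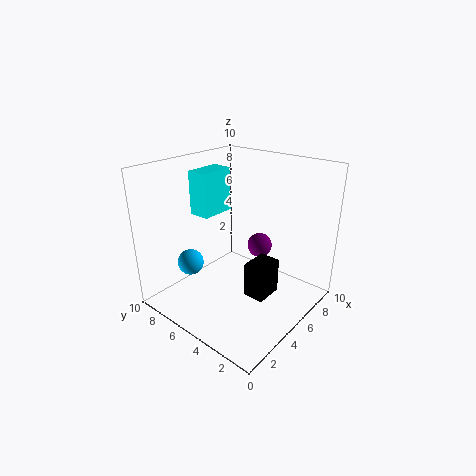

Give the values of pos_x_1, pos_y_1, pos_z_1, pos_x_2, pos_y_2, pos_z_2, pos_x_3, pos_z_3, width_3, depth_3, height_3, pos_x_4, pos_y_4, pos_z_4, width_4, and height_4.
pos_x_1 = 9; pos_y_1 = 6; pos_z_1 = 2.5; pos_x_2 = 4; pos_y_2 = 9; pos_z_2 = 2; pos_x_3 = 3.5; pos_z_3 = 6.5; width_3 = 2.5; depth_3 = 1.5; height_3 = 3; pos_x_4 = 4.5; pos_y_4 = 2.5; pos_z_4 = 1; width_4 = 2; height_4 = 2.5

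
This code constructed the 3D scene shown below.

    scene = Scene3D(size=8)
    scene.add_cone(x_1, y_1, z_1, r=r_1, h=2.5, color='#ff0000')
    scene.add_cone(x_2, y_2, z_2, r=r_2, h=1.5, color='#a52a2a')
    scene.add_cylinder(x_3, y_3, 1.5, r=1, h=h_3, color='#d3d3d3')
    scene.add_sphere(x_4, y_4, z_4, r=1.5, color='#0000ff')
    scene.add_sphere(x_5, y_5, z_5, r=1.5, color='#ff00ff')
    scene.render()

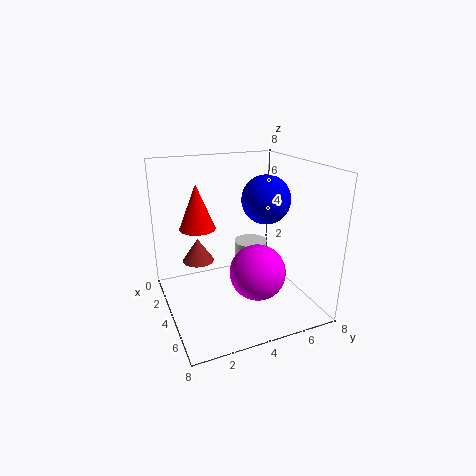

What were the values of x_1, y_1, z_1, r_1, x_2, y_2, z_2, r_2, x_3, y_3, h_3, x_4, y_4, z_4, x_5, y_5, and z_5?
x_1 = 3
y_1 = 2
z_1 = 4.5
r_1 = 1
x_2 = 1
y_2 = 2.5
z_2 = 1.5
r_2 = 1
x_3 = 2.5
y_3 = 5.5
h_3 = 1.5
x_4 = 2.5
y_4 = 6.5
z_4 = 5.5
x_5 = 5.5
y_5 = 4.5
z_5 = 2.5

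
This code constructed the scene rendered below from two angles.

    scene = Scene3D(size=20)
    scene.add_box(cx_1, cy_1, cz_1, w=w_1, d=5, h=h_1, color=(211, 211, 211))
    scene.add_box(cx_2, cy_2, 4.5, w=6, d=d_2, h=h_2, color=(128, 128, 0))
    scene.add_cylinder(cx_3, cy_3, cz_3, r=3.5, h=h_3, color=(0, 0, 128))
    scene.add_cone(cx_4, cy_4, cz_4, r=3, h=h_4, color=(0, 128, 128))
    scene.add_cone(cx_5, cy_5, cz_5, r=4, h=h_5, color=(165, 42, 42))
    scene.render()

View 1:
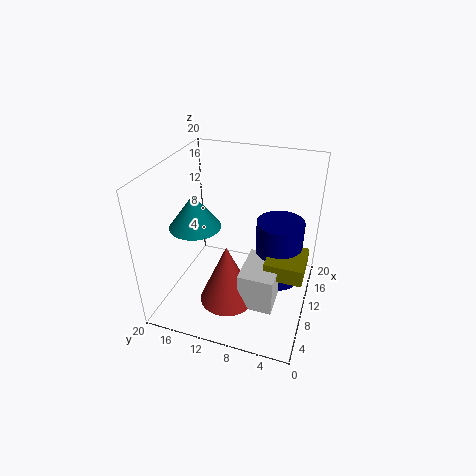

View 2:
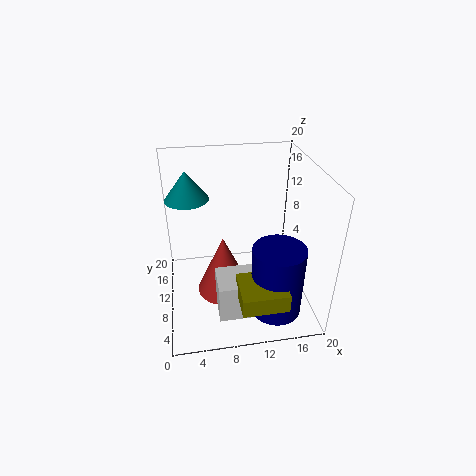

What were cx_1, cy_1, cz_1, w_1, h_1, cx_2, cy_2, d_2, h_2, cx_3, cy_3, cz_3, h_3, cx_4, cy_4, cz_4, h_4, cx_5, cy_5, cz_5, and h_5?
cx_1 = 6.5
cy_1 = 4
cz_1 = 0.5
w_1 = 7
h_1 = 5.5
cx_2 = 9
cy_2 = 0.5
d_2 = 5.5
h_2 = 2.5
cx_3 = 14.5
cy_3 = 5
cz_3 = 1
h_3 = 10
cx_4 = 3.5
cy_4 = 13
cz_4 = 15
h_4 = 4
cx_5 = 8
cy_5 = 11
cz_5 = 0.5
h_5 = 9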